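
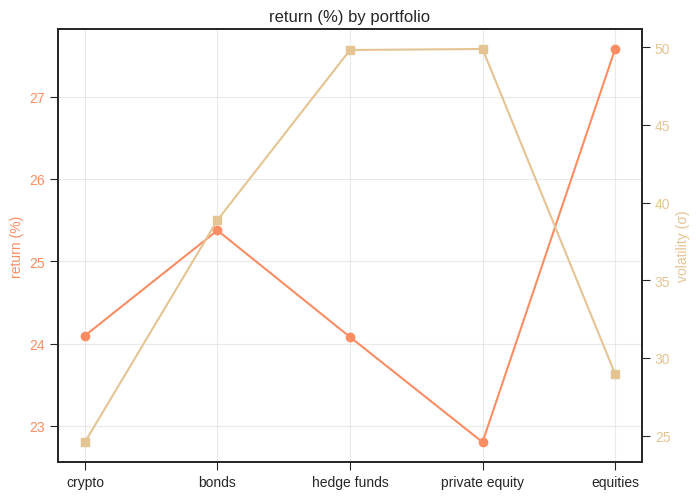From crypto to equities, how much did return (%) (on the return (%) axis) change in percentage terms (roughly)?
≈ +14.6%

crypto ≈ 24.0, equities ≈ 27.5; (27.5 − 24.0) / 24.0 ≈ +14.6%.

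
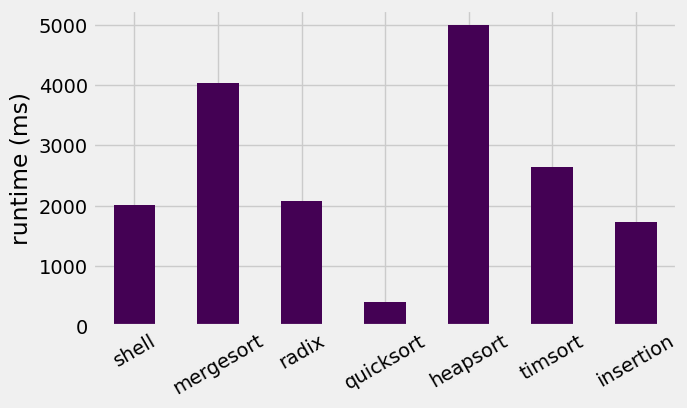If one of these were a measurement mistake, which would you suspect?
heapsort

heapsort ≈ 5000; the rest sit between ≈ 500 and ≈ 4000.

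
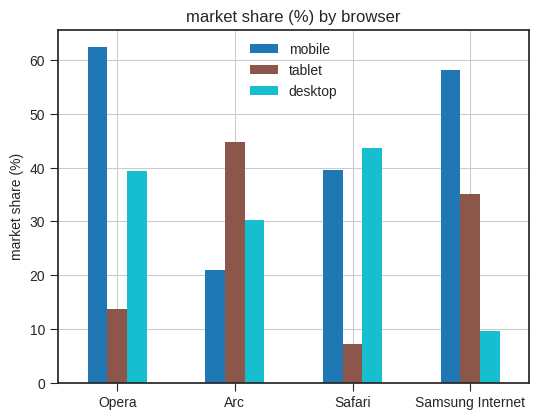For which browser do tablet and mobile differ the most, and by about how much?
Opera: tablet ≈ 10, mobile ≈ 60 → gap ≈ 50. Next-largest (Safari) is only ≈ 30.

Opera, ≈ 50 %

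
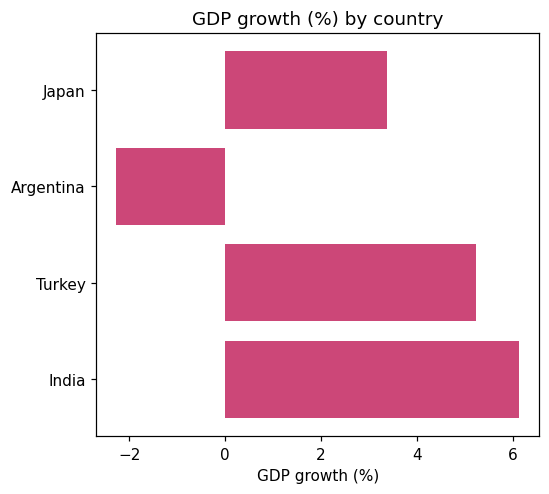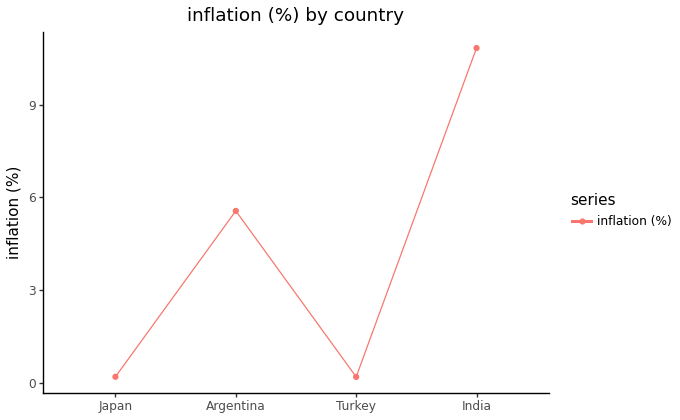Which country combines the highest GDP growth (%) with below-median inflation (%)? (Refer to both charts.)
Chart 2 median inflation (%) ≈ 3; below-median countries: Japan, Turkey. Among those, Turkey has the highest GDP growth (%) (≈ 5).

Turkey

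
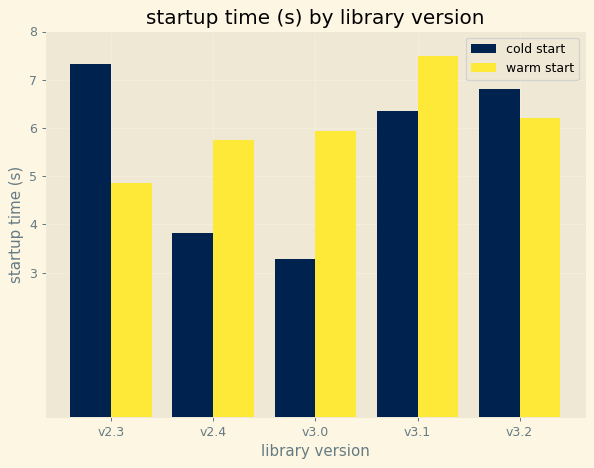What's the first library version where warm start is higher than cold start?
v2.3: warm start ≈ 5 vs cold start ≈ 7 (not yet); v2.4: warm start ≈ 6 vs cold start ≈ 4 (first crossover).

v2.4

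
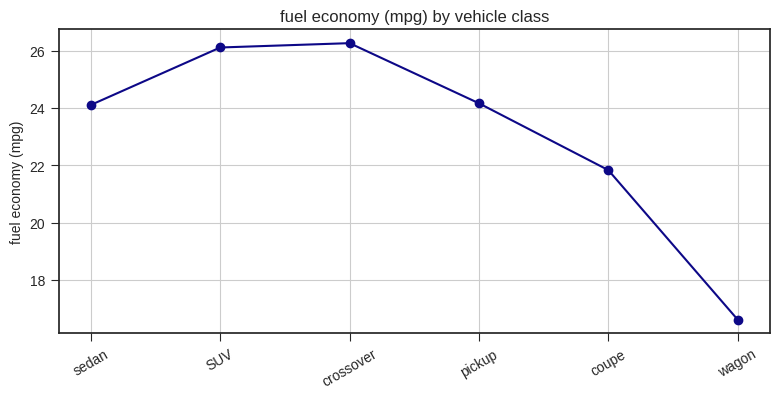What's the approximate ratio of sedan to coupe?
≈ 1.09×

sedan ≈ 24, coupe ≈ 22; 24/22 ≈ 1.09.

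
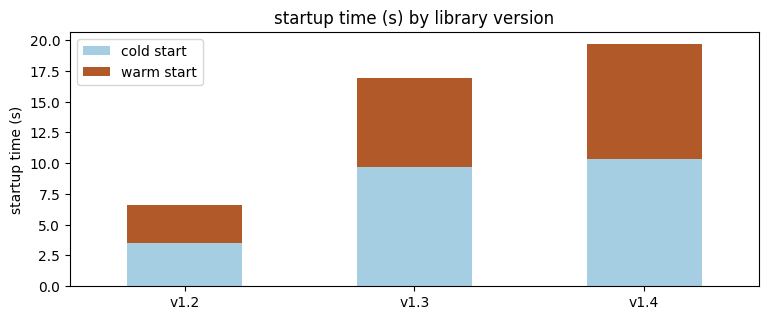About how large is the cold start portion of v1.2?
cold start top ≈ 4, bottom ≈ 0; segment ≈ 4.

≈ 4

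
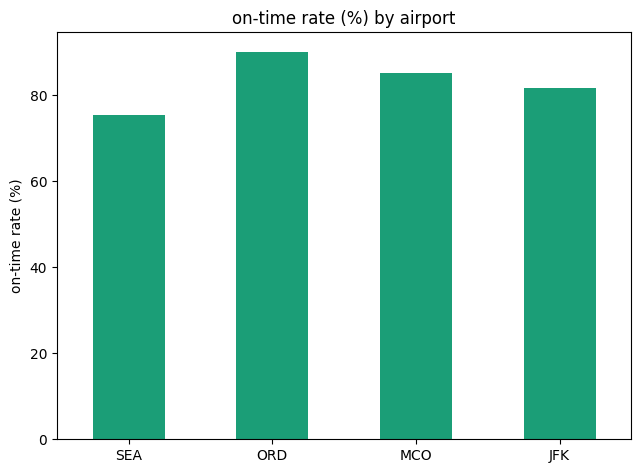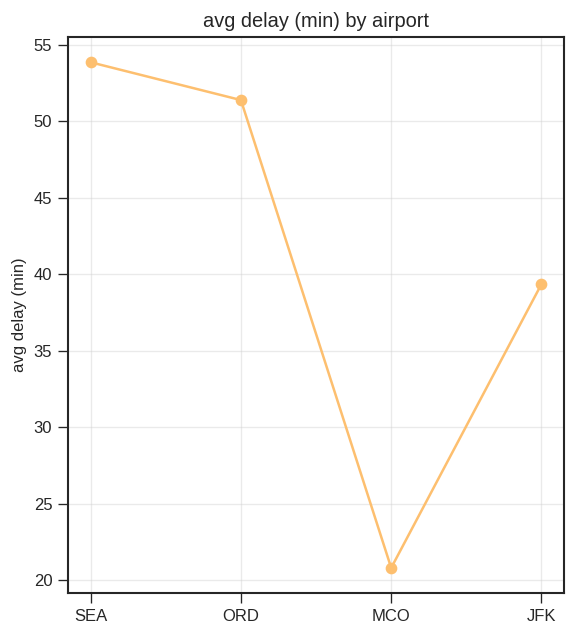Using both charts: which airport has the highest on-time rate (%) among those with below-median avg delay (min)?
MCO

Chart 2 median avg delay (min) ≈ 45; below-median airports: MCO, JFK. Among those, MCO has the highest on-time rate (%) (≈ 90).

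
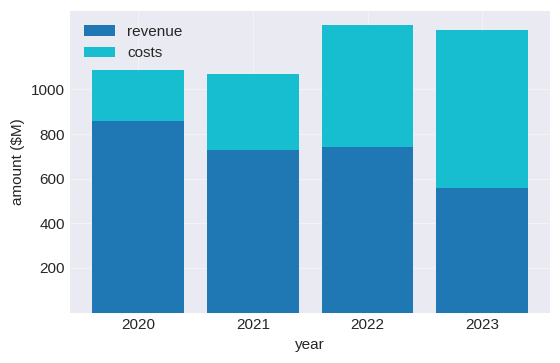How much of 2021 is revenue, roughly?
revenue top ≈ 800, bottom ≈ 0; segment ≈ 800.

≈ 800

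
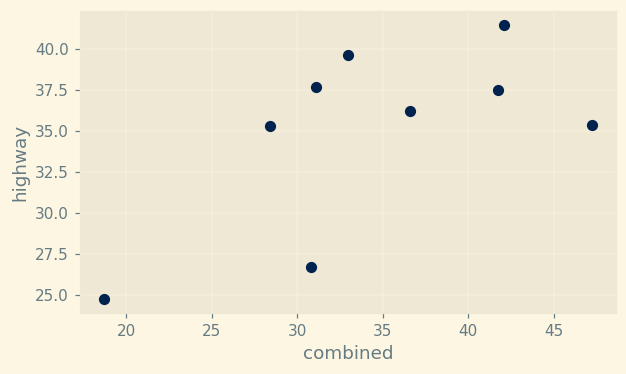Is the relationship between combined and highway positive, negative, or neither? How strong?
positive, moderate

Points are positively correlated; moderate (|r| ≈ 0.6).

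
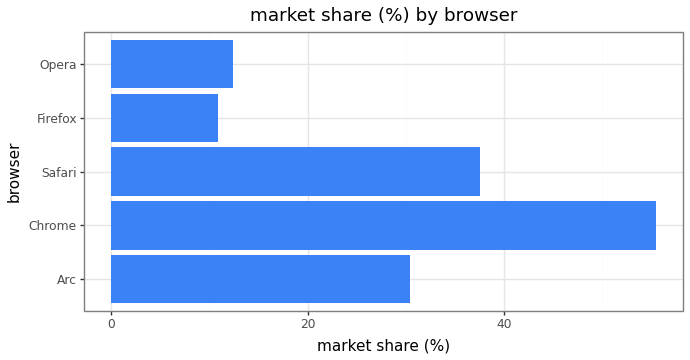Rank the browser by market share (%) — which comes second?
Top 3: Chrome ≈ 55, Safari ≈ 40, Arc ≈ 30.

Safari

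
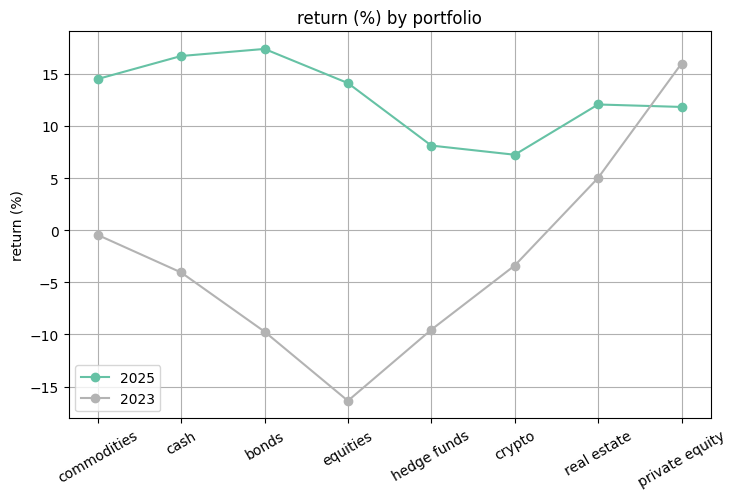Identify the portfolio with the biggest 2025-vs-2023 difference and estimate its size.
equities, ≈ 30 %

equities: 2025 ≈ 15, 2023 ≈ -15 → gap ≈ 30. Next-largest (bonds) is only ≈ 25.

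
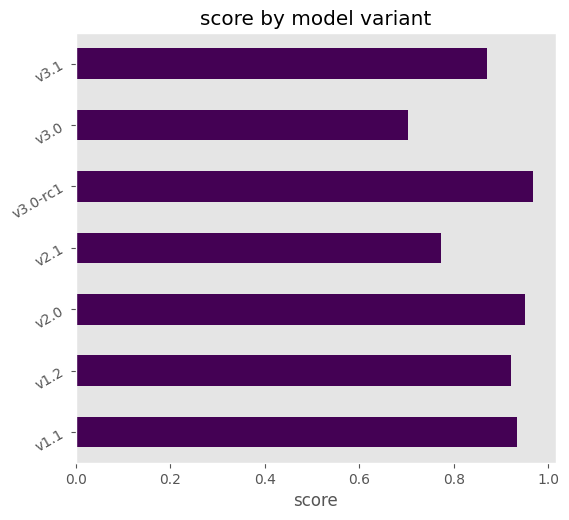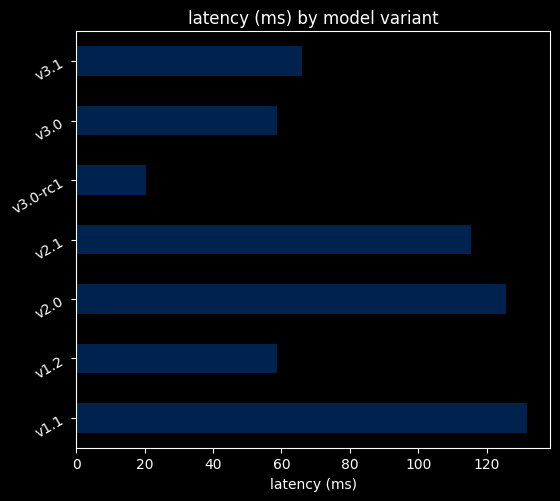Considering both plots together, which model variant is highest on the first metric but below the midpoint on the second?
v3.0-rc1

Chart 2 median latency (ms) ≈ 60; below-median model variants: v1.2, v3.0-rc1, v3.0. Among those, v3.0-rc1 has the highest score (≈ 1).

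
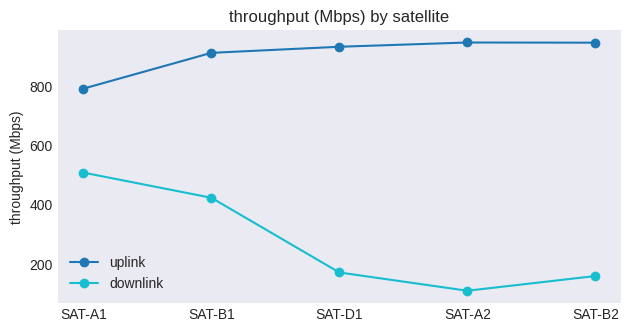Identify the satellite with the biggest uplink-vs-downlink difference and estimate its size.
SAT-A2: uplink ≈ 900, downlink ≈ 100 → gap ≈ 800. Next-largest (SAT-B2) is only ≈ 700.

SAT-A2, ≈ 800 Mbps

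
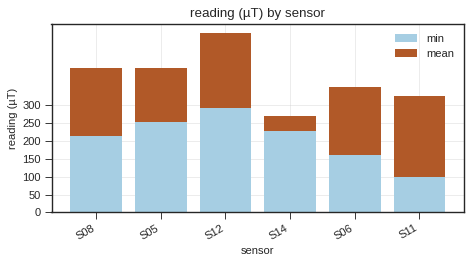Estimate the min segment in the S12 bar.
≈ 300

min top ≈ 300, bottom ≈ 0; segment ≈ 300.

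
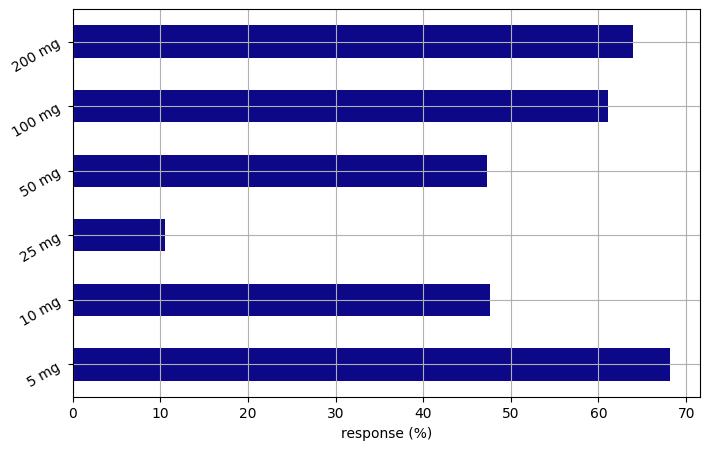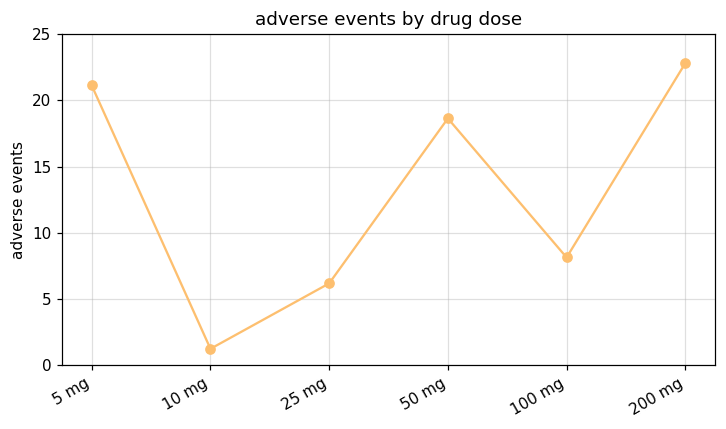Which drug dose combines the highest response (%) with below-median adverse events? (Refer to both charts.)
Chart 2 median adverse events ≈ 15; below-median drug doses: 10 mg, 25 mg, 100 mg. Among those, 100 mg has the highest response (%) (≈ 60).

100 mg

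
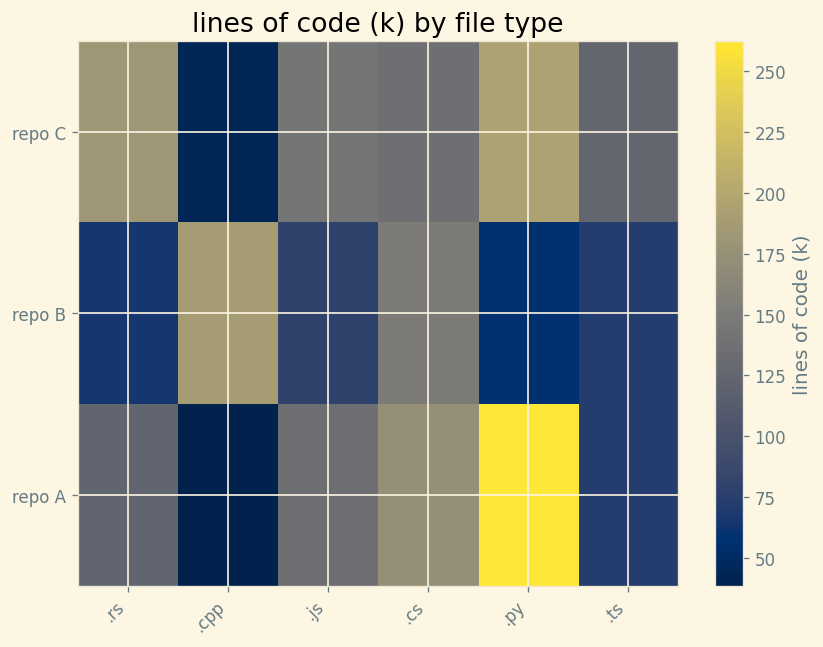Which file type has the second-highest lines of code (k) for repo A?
.cs

Top 3 for repo A: .py ≈ 260, .cs ≈ 180, .js ≈ 140.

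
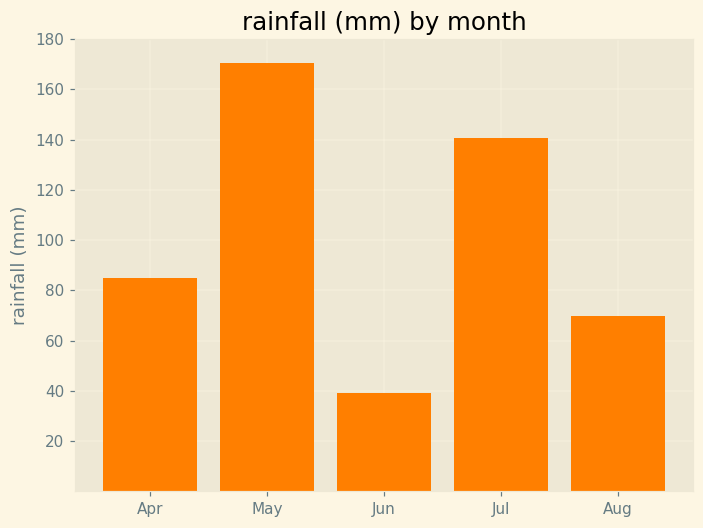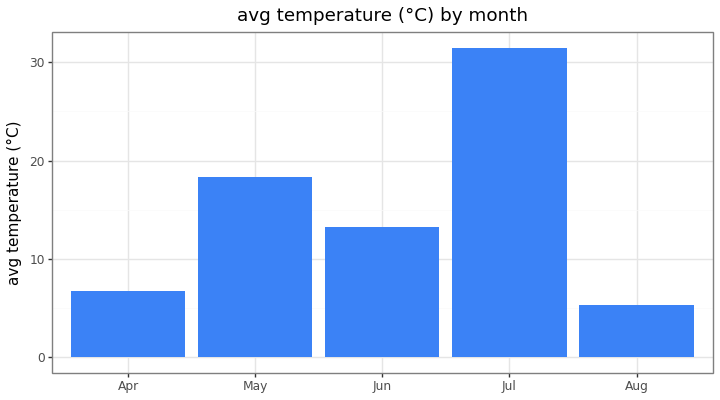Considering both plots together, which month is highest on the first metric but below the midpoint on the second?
Chart 2 median avg temperature (°C) ≈ 15; below-median months: Apr, Aug. Among those, Apr has the highest rainfall (mm) (≈ 80).

Apr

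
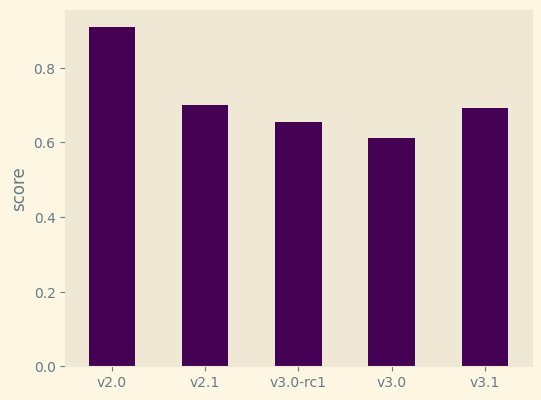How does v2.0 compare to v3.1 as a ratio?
≈ 1.29×

v2.0 ≈ 0.9, v3.1 ≈ 0.7; 0.9/0.7 ≈ 1.29.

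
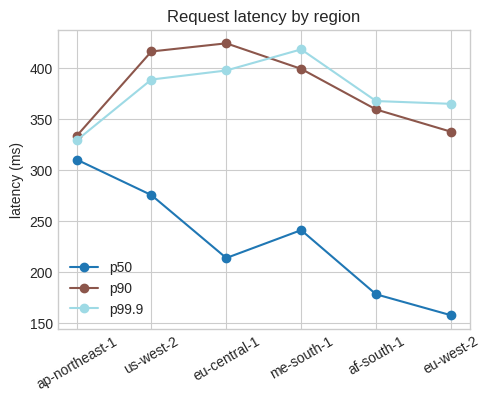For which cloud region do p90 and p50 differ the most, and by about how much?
eu-central-1: p90 ≈ 425, p50 ≈ 225 → gap ≈ 200. Next-largest (af-south-1) is only ≈ 175.

eu-central-1, ≈ 200 ms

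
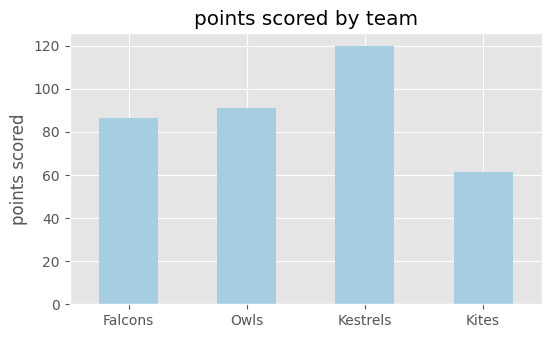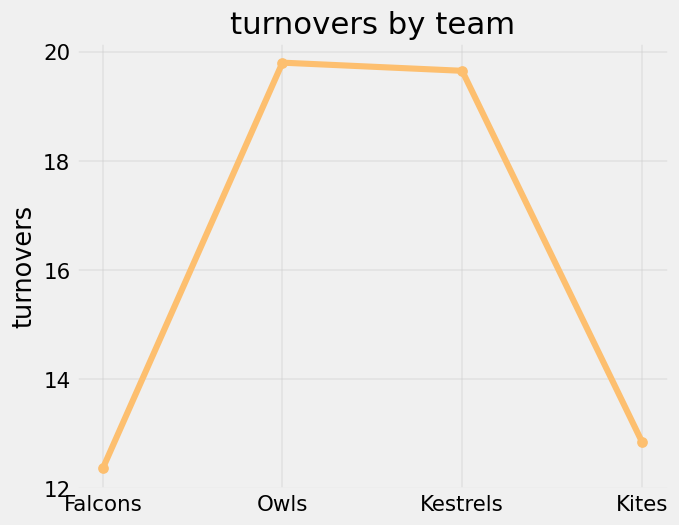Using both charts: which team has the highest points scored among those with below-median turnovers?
Chart 2 median turnovers ≈ 16; below-median teams: Falcons, Kites. Among those, Falcons has the highest points scored (≈ 80).

Falcons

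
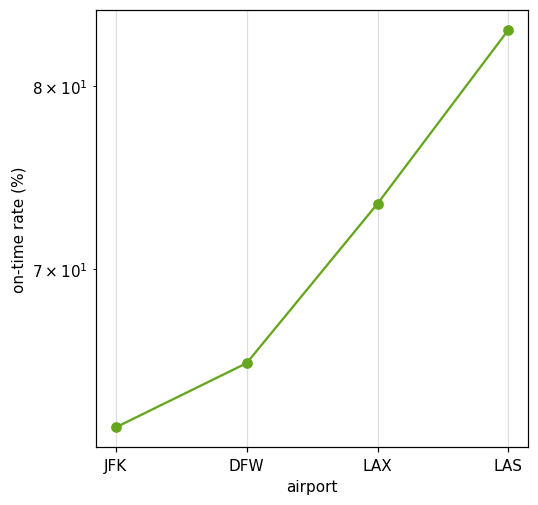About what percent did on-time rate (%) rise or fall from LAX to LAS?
≈ +13.5%

LAX ≈ 74, LAS ≈ 84; (84 − 74) / 74 ≈ +13.5%.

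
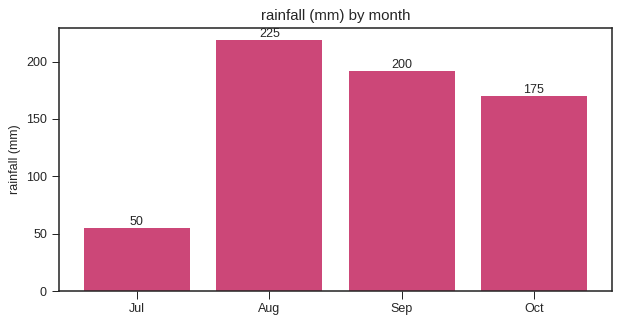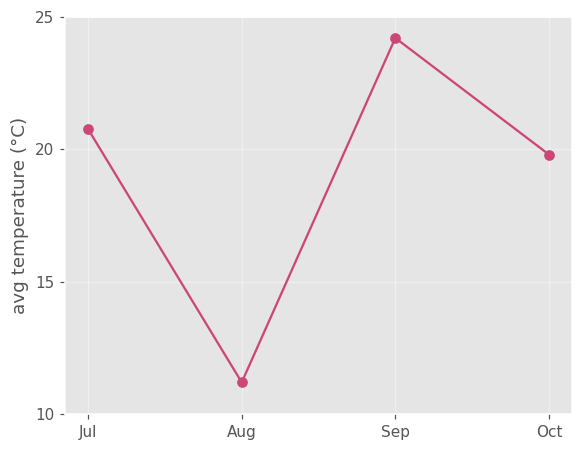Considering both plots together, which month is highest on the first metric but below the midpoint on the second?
Aug

Chart 2 median avg temperature (°C) ≈ 20; below-median months: Aug, Oct. Among those, Aug has the highest rainfall (mm) (≈ 225).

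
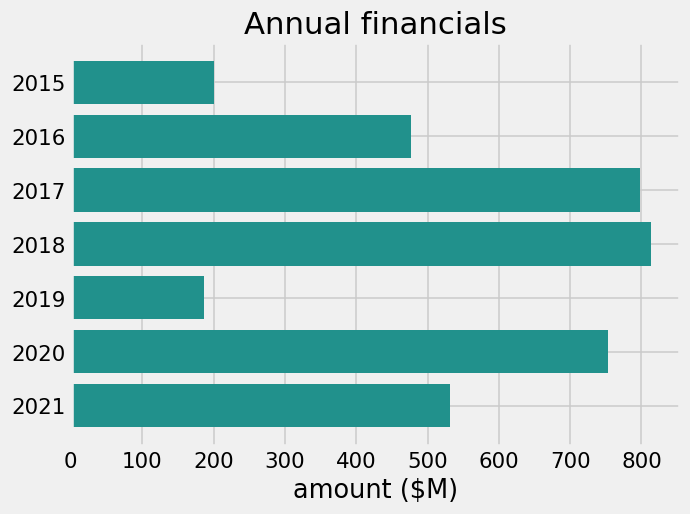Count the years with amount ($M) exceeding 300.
5

Above 300: 2016, 2017, 2018, 2020, 2021.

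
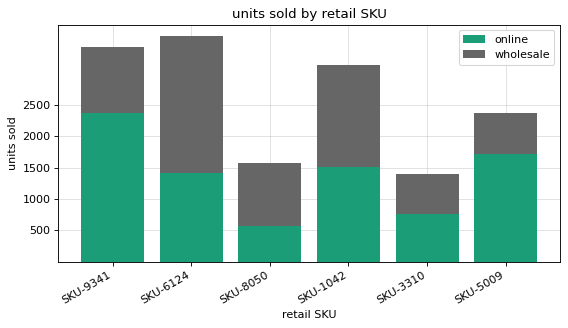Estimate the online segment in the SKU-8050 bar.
online top ≈ 500, bottom ≈ 0; segment ≈ 500.

≈ 500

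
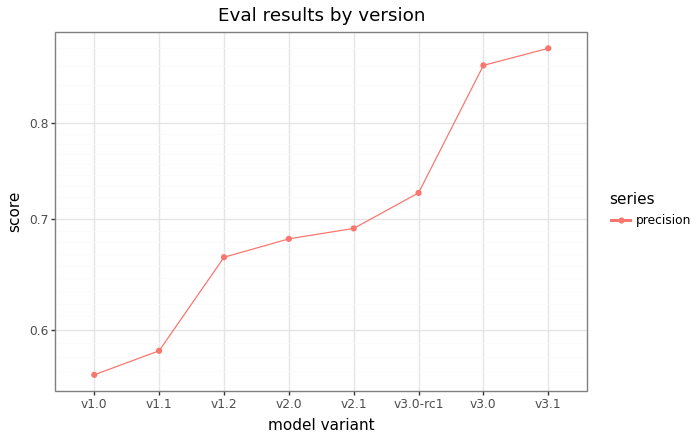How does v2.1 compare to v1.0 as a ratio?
v2.1 ≈ 0.70, v1.0 ≈ 0.55; 0.70/0.55 ≈ 1.27.

≈ 1.27×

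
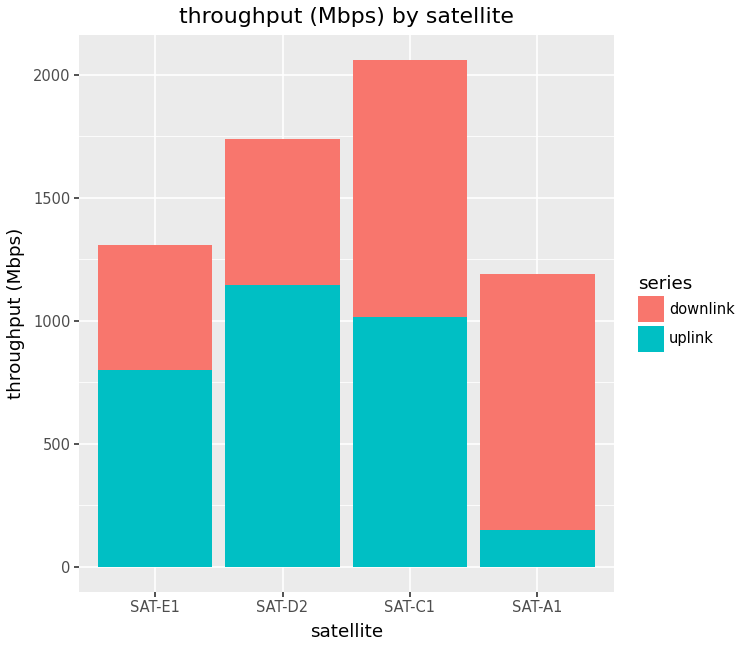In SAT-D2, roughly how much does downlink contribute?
downlink top ≈ 1800, bottom ≈ 1200; segment ≈ 600.

≈ 600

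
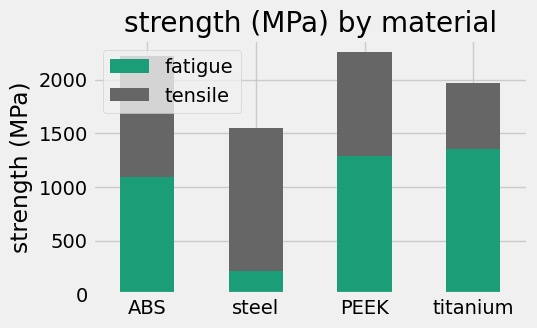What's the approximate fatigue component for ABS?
fatigue top ≈ 1000, bottom ≈ 0; segment ≈ 1000.

≈ 1000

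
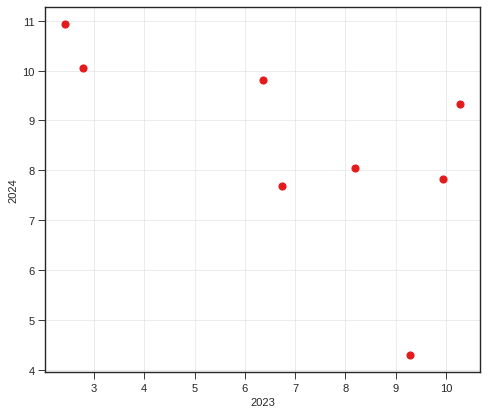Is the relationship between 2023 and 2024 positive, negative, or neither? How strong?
negative, moderate

Points are negatively correlated; moderate (|r| ≈ 0.6).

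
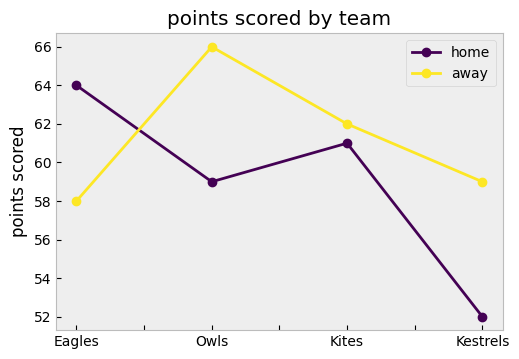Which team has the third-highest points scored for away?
Kestrels

Top 4 for away: Owls ≈ 66, Kites ≈ 62, Kestrels ≈ 60, Eagles ≈ 58.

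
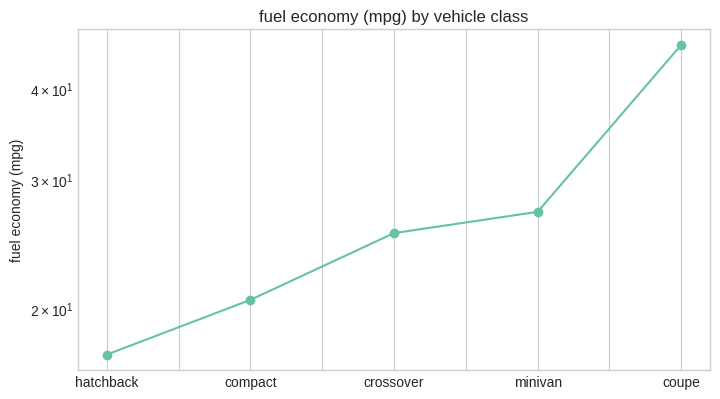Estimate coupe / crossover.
≈ 1.8×

coupe ≈ 45, crossover ≈ 25; 45/25 ≈ 1.8.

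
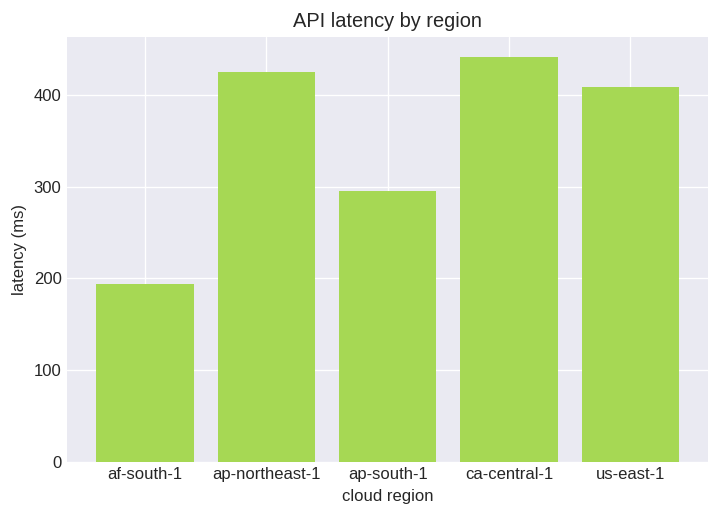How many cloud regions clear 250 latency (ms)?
Above 250: ap-northeast-1, ap-south-1, ca-central-1, us-east-1.

4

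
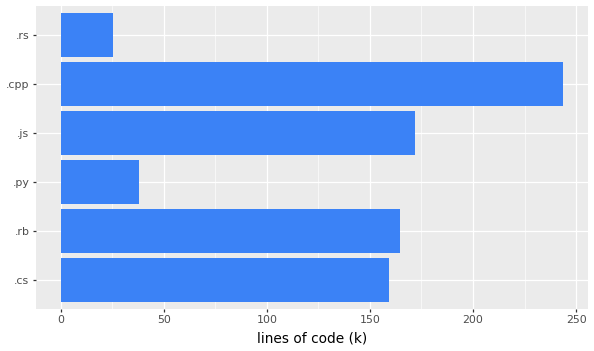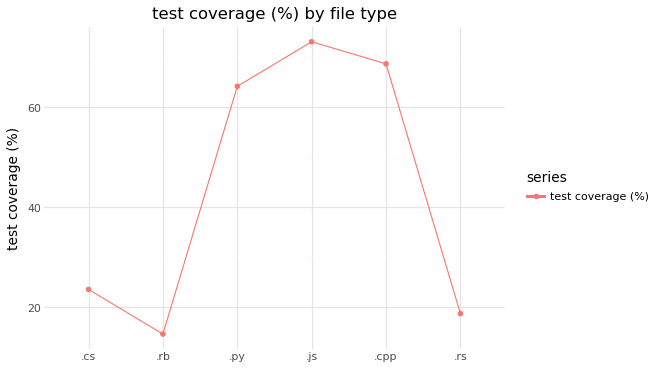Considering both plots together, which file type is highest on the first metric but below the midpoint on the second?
Chart 2 median test coverage (%) ≈ 40; below-median file types: .cs, .rb, .rs. Among those, .rb has the highest lines of code (k) (≈ 175).

.rb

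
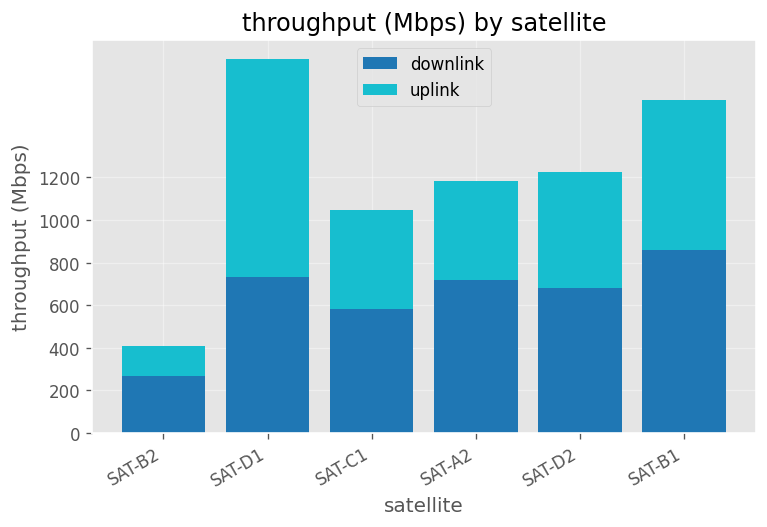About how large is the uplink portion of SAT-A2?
uplink top ≈ 1200, bottom ≈ 800; segment ≈ 400.

≈ 400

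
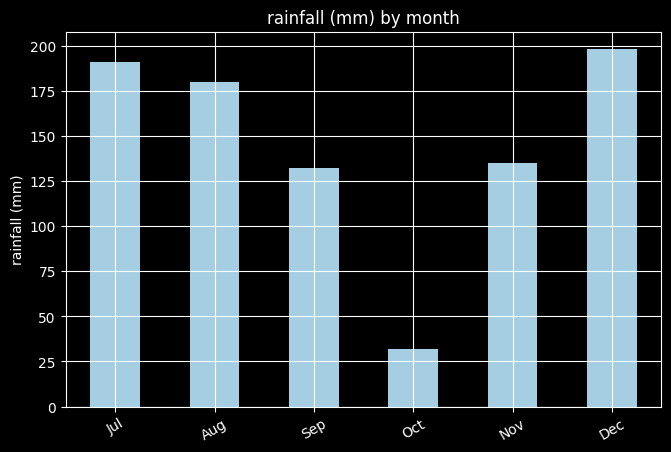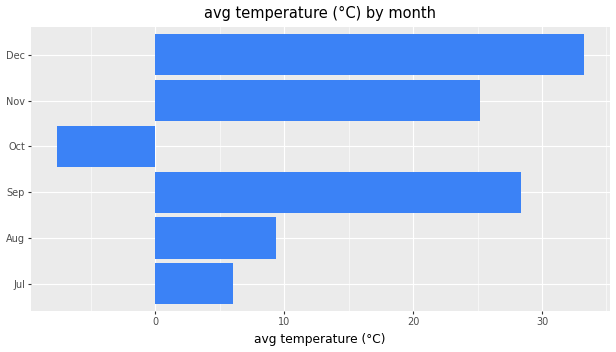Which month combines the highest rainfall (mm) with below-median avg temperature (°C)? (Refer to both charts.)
Jul

Chart 2 median avg temperature (°C) ≈ 15; below-median months: Jul, Aug, Oct. Among those, Jul has the highest rainfall (mm) (≈ 200).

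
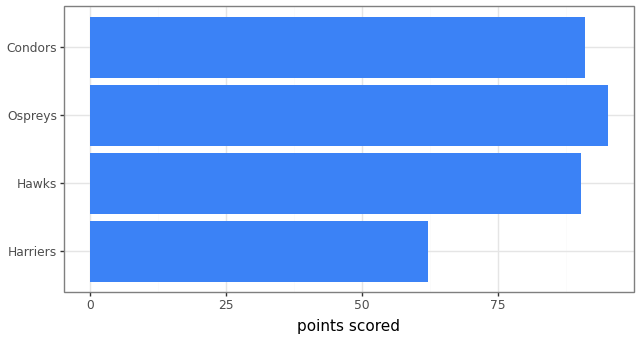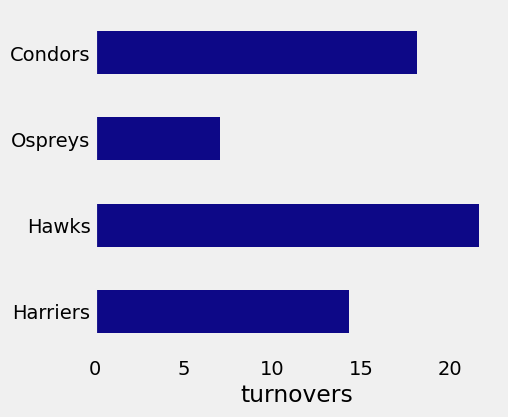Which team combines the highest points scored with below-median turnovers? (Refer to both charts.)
Ospreys

Chart 2 median turnovers ≈ 16; below-median teams: Harriers, Ospreys. Among those, Ospreys has the highest points scored (≈ 100).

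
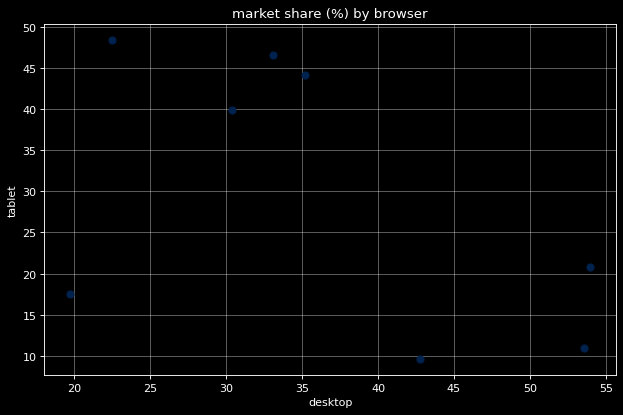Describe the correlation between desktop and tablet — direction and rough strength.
Points are negatively correlated; moderate (|r| ≈ 0.5).

negative, moderate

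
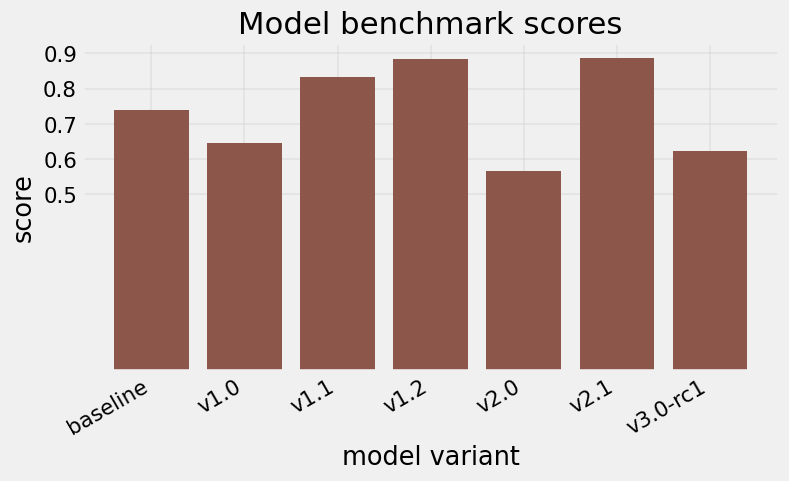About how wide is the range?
Max v2.1 ≈ 0.9, min v2.0 ≈ 0.6; range ≈ 0.3.

≈ 0.3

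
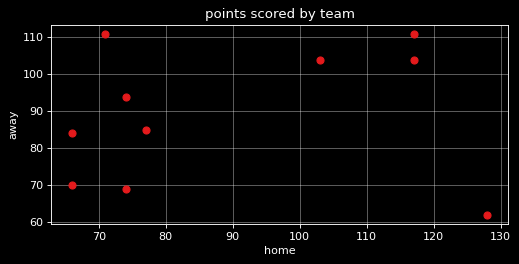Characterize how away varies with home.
no clear correlation

Points are roughly uncorrelated; weak (|r| ≈ 0.2).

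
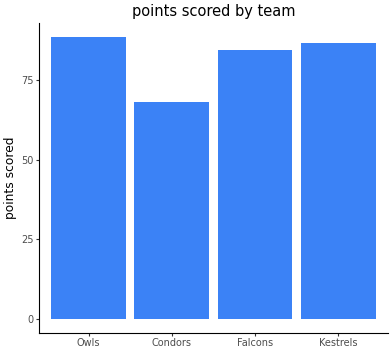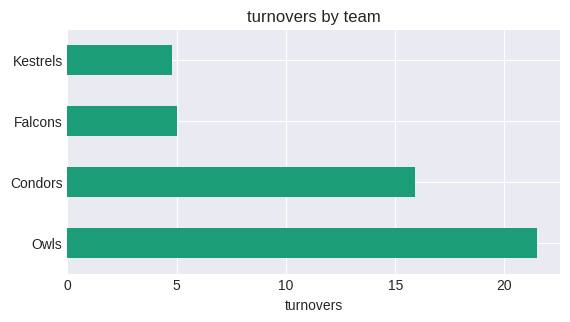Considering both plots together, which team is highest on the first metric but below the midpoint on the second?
Kestrels

Chart 2 median turnovers ≈ 10; below-median teams: Falcons, Kestrels. Among those, Kestrels has the highest points scored (≈ 90).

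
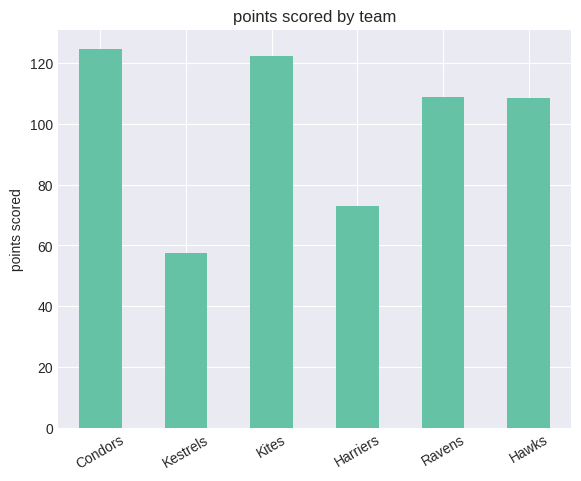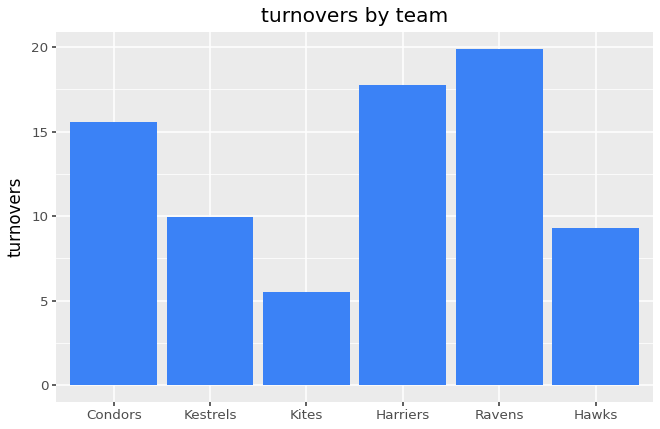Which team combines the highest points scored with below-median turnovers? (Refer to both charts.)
Chart 2 median turnovers ≈ 12; below-median teams: Kestrels, Kites, Hawks. Among those, Kites has the highest points scored (≈ 120).

Kites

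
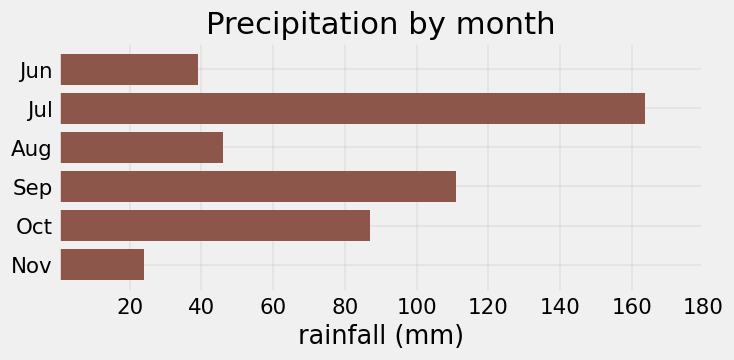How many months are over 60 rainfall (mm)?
3

Above 60: Jul, Sep, Oct.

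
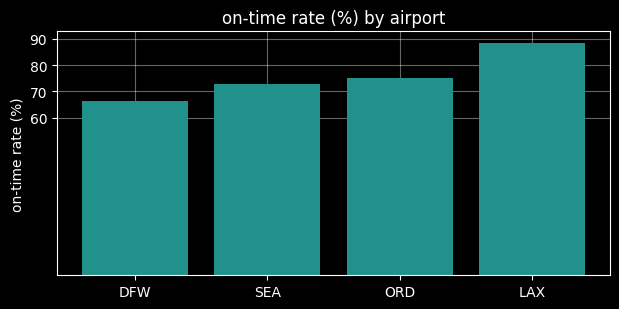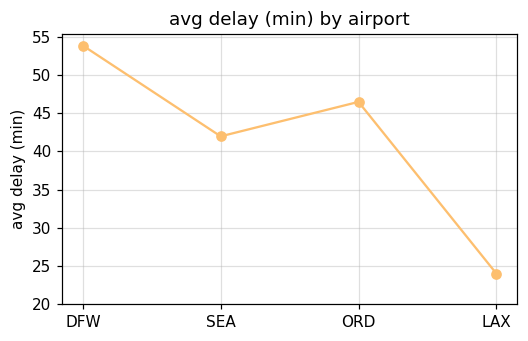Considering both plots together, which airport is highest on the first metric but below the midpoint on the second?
Chart 2 median avg delay (min) ≈ 45; below-median airports: SEA, LAX. Among those, LAX has the highest on-time rate (%) (≈ 90).

LAX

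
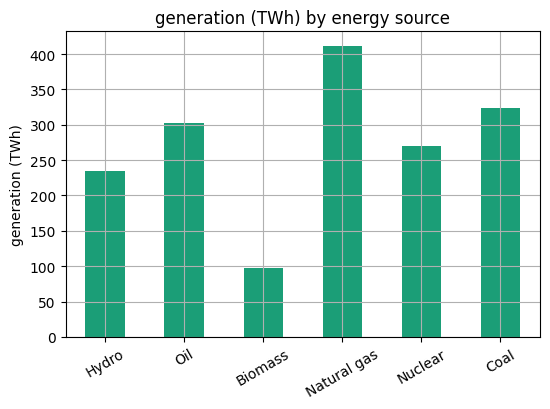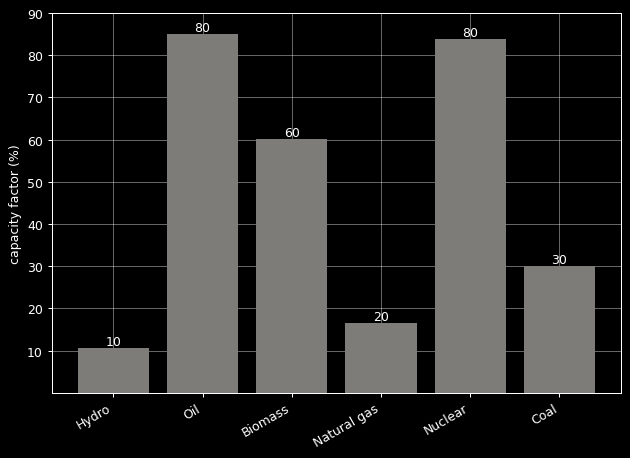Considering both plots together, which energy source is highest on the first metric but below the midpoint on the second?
Chart 2 median capacity factor (%) ≈ 50; below-median energy sources: Hydro, Natural gas, Coal. Among those, Natural gas has the highest generation (TWh) (≈ 400).

Natural gas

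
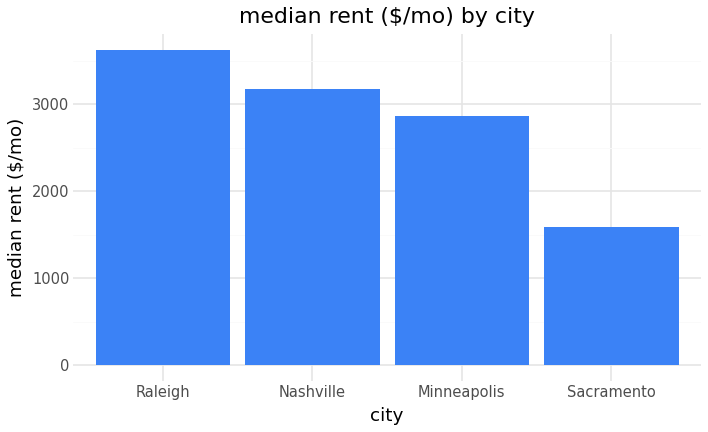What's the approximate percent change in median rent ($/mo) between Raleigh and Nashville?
Raleigh ≈ 3500, Nashville ≈ 3000; (3000 − 3500) / 3500 ≈ -14.3%.

≈ -14.3%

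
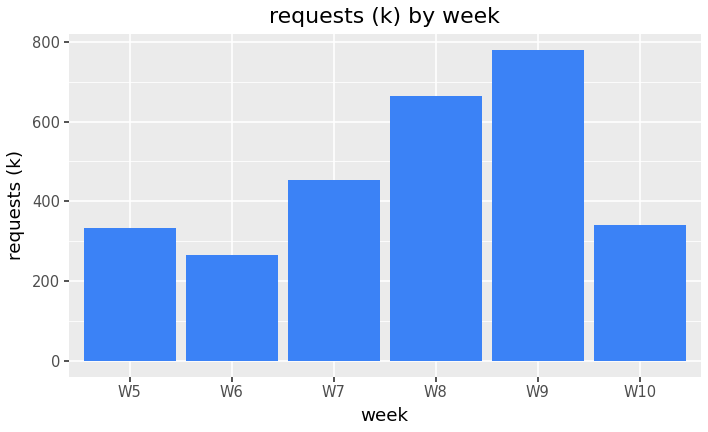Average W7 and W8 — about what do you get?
≈ 600

(500 + 700) / 2 ≈ 600.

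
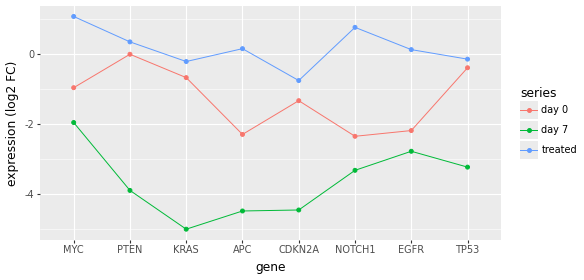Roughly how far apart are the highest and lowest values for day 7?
≈ 3

Max MYC ≈ -2, min KRAS ≈ -5; range ≈ 3.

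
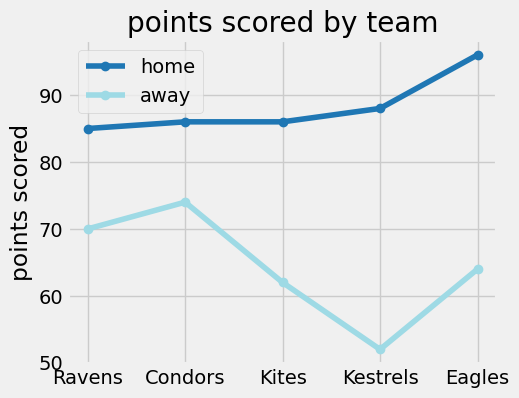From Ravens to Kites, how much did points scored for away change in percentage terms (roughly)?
Ravens ≈ 70, Kites ≈ 60; (60 − 70) / 70 ≈ -14.3%.

≈ -14.3%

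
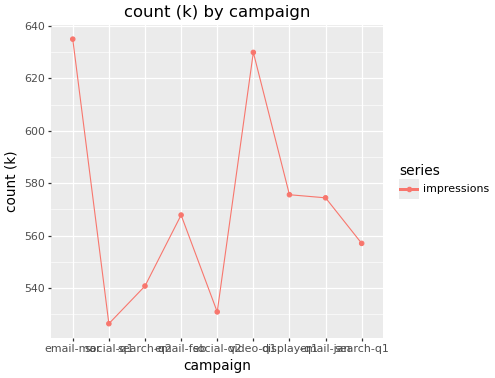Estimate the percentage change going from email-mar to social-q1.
email-mar ≈ 630, social-q1 ≈ 530; (530 − 630) / 630 ≈ -15.9%.

≈ -15.9%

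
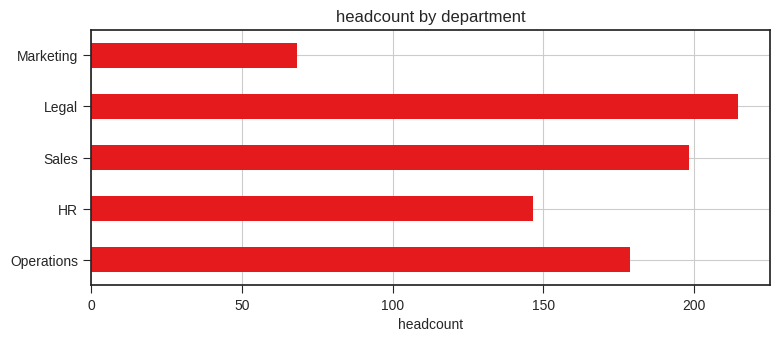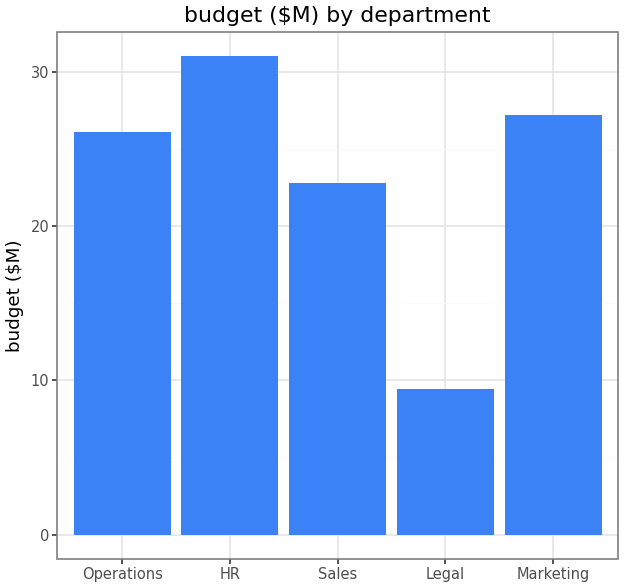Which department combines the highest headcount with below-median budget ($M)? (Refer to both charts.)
Chart 2 median budget ($M) ≈ 25; below-median departments: Sales, Legal. Among those, Legal has the highest headcount (≈ 220).

Legal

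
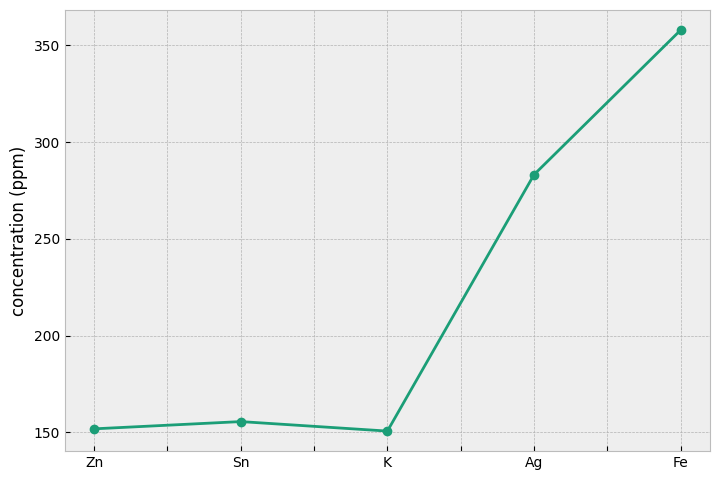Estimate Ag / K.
Ag ≈ 280, K ≈ 160; 280/160 ≈ 1.75.

≈ 1.75×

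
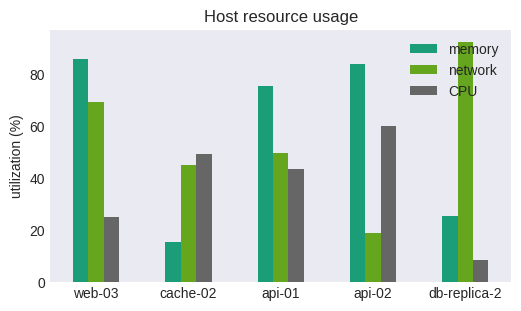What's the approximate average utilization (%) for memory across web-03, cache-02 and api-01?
≈ 63

(90 + 20 + 80) / 3 ≈ 63.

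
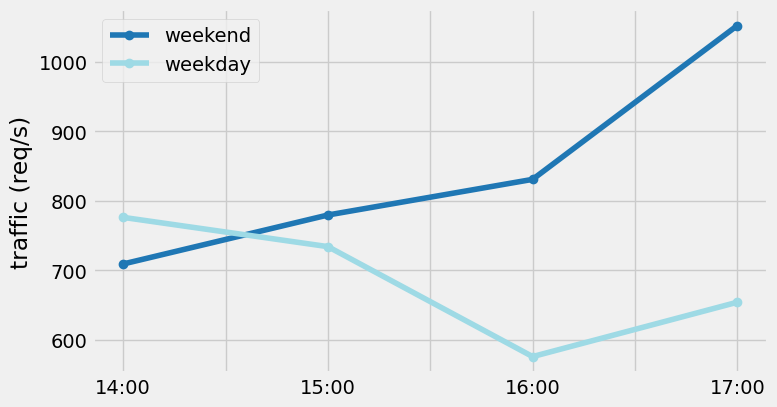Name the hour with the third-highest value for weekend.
15:00

Top 4 for weekend: 17:00 ≈ 1050, 16:00 ≈ 850, 15:00 ≈ 800, 14:00 ≈ 700.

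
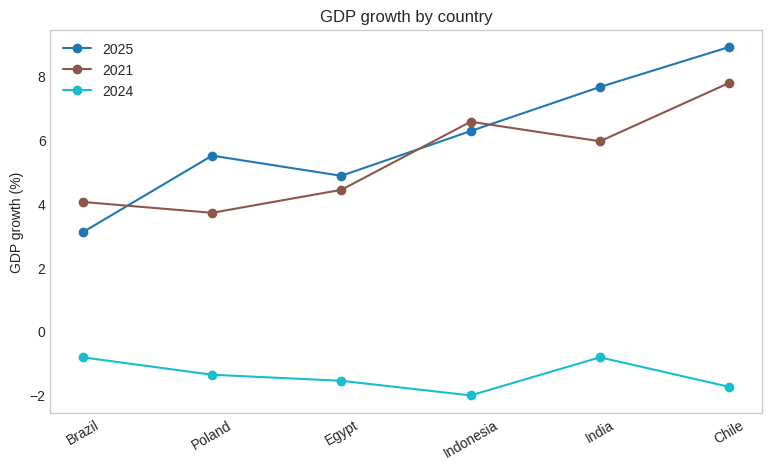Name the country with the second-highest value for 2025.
Top 3 for 2025: Chile ≈ 9, India ≈ 8, Indonesia ≈ 6.

India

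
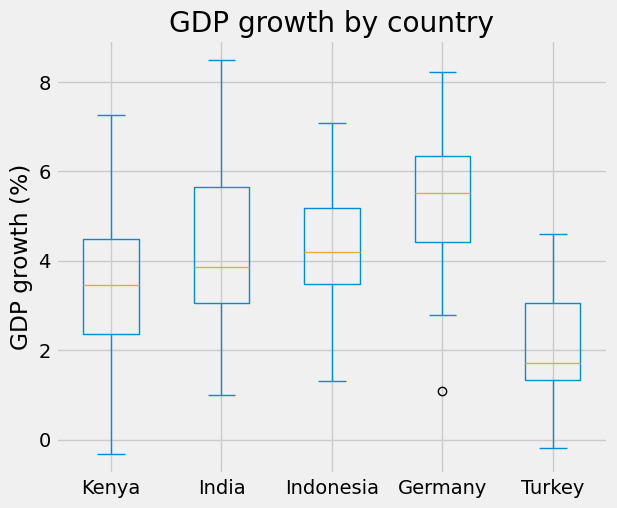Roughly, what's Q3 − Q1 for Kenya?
≈ 2.0

Q3 ≈ 4.5, Q1 ≈ 2.5; IQR ≈ 2.0.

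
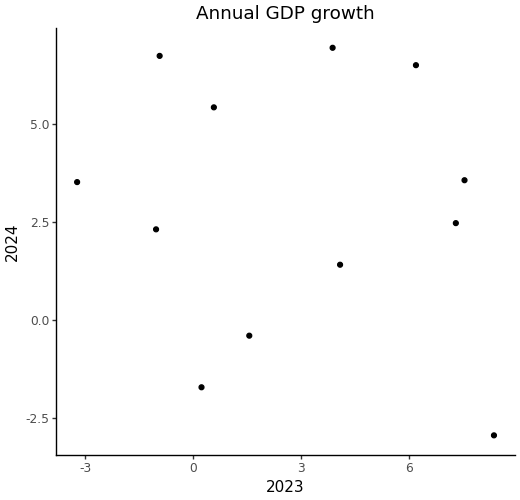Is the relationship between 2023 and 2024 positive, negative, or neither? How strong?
no clear correlation

Points are roughly uncorrelated; weak (|r| ≈ 0.2).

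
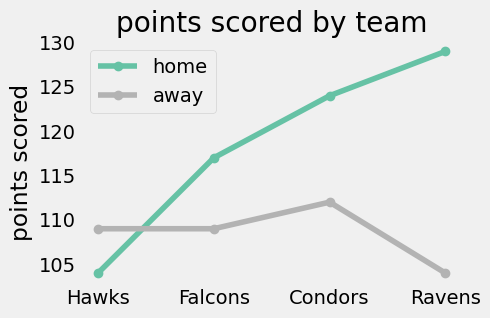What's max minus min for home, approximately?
≈ 25

Max Ravens ≈ 130, min Hawks ≈ 105; range ≈ 25.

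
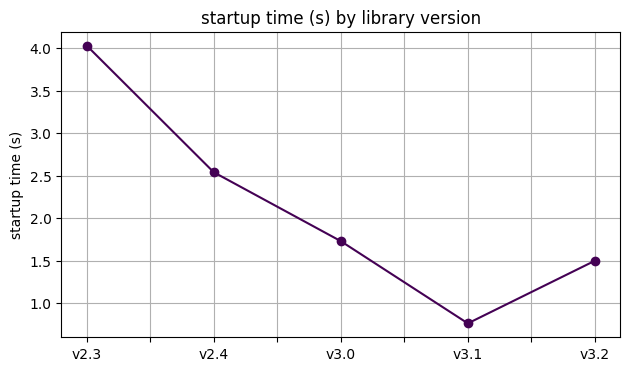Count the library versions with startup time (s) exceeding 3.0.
1

Above 3.0: v2.3.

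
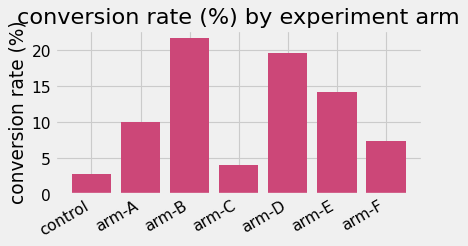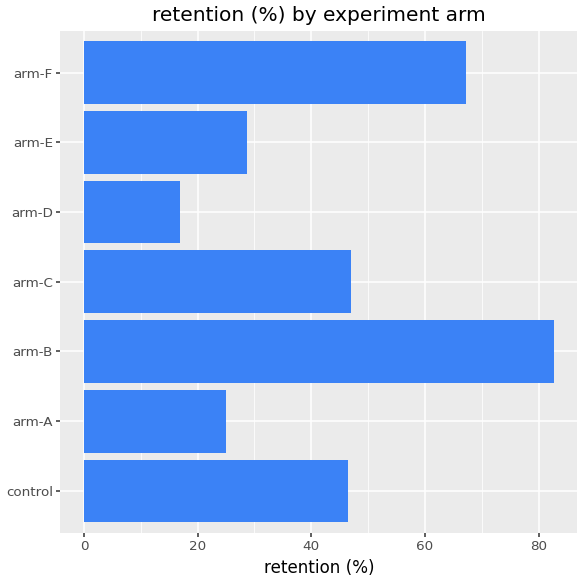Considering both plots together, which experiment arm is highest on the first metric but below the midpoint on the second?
Chart 2 median retention (%) ≈ 50; below-median experiment arms: arm-A, arm-D, arm-E. Among those, arm-D has the highest conversion rate (%) (≈ 20).

arm-D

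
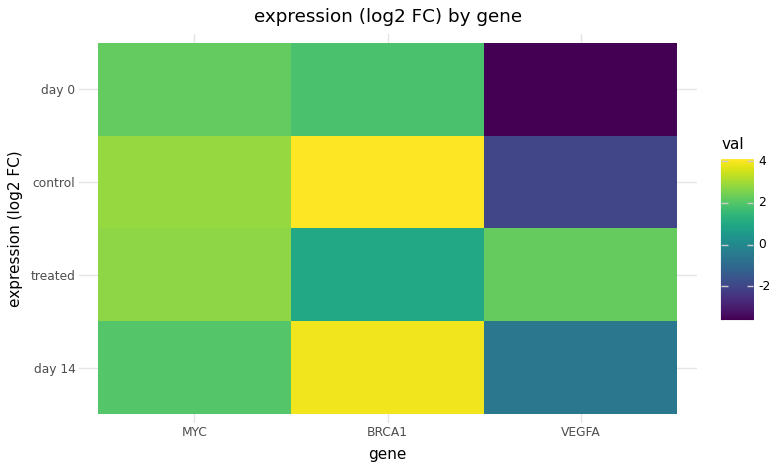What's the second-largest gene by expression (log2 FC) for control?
Top 3 for control: BRCA1 ≈ 4, MYC ≈ 3, VEGFA ≈ -2.

MYC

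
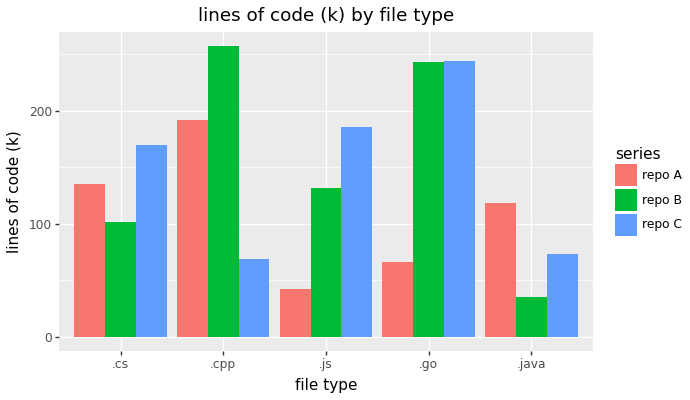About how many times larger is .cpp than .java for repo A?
.cpp ≈ 200, .java ≈ 125; 200/125 ≈ 1.6.

≈ 1.6×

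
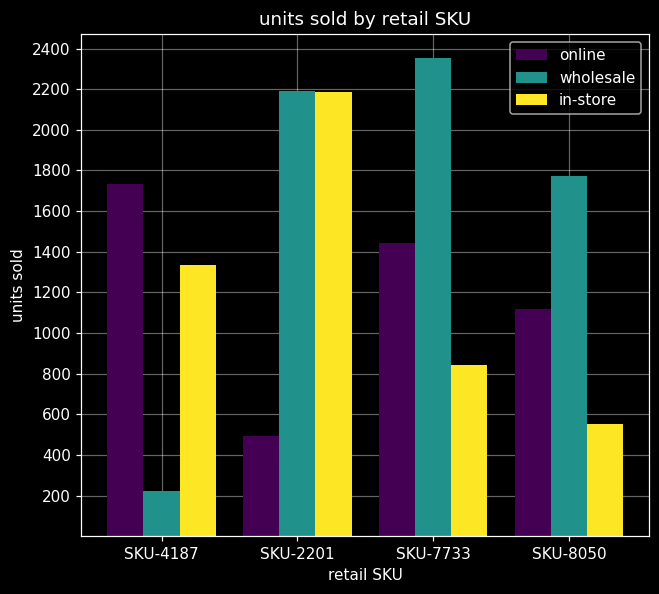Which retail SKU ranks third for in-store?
Top 4 for in-store: SKU-2201 ≈ 2200, SKU-4187 ≈ 1400, SKU-7733 ≈ 800, SKU-8050 ≈ 600.

SKU-7733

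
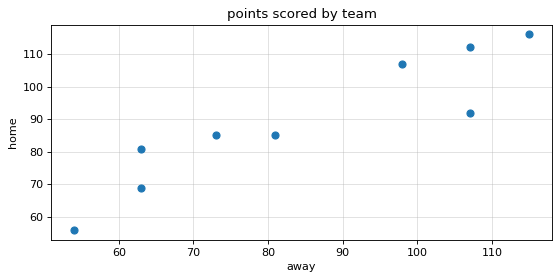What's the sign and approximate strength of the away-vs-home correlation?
Points are positively correlated; strong (|r| ≈ 0.9).

positive, strong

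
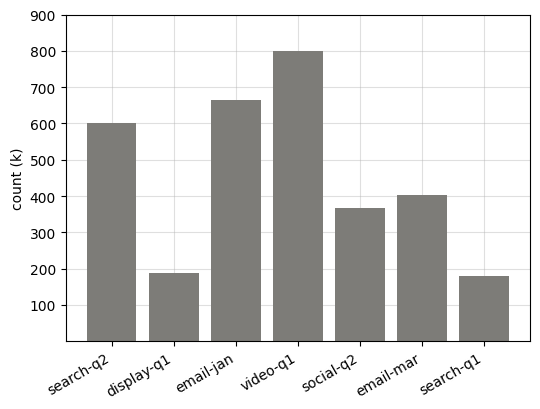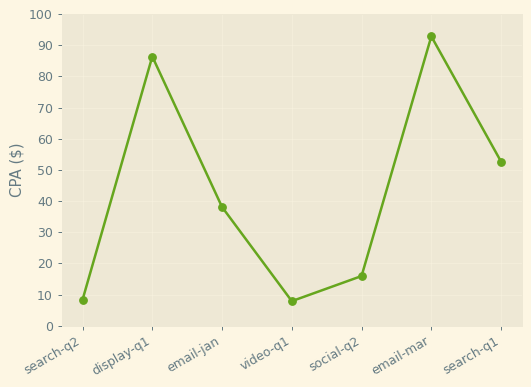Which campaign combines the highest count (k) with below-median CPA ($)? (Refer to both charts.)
video-q1

Chart 2 median CPA ($) ≈ 40; below-median campaigns: search-q2, video-q1, social-q2. Among those, video-q1 has the highest count (k) (≈ 800).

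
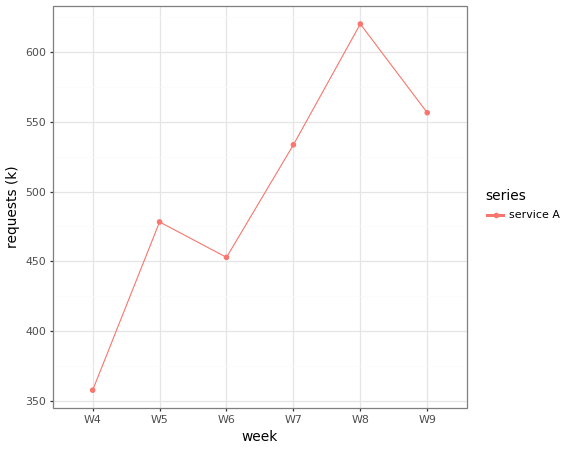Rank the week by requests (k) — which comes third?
W7

Top 4: W8 ≈ 625, W9 ≈ 550, W7 ≈ 525, W5 ≈ 475.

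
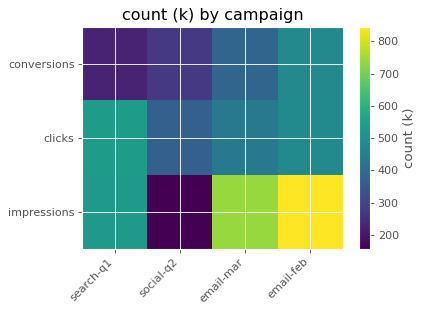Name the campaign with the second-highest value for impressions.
email-mar

Top 3 for impressions: email-feb ≈ 800, email-mar ≈ 700, search-q1 ≈ 500.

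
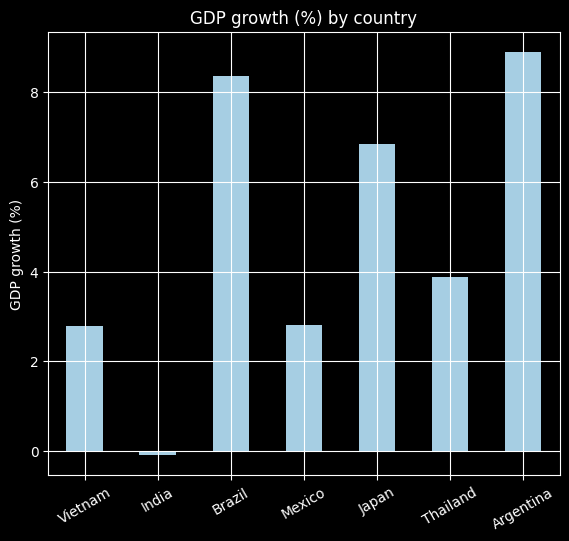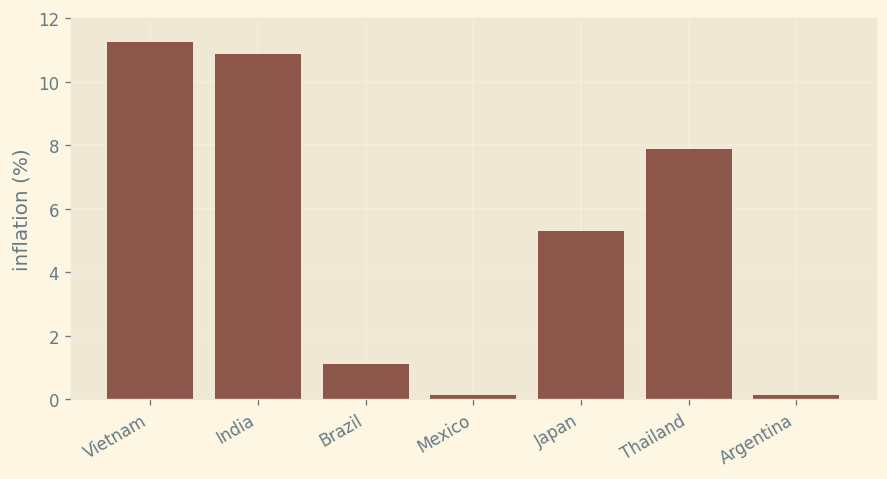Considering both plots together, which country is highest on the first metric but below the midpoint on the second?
Argentina

Chart 2 median inflation (%) ≈ 6; below-median countries: Brazil, Mexico, Argentina. Among those, Argentina has the highest GDP growth (%) (≈ 9).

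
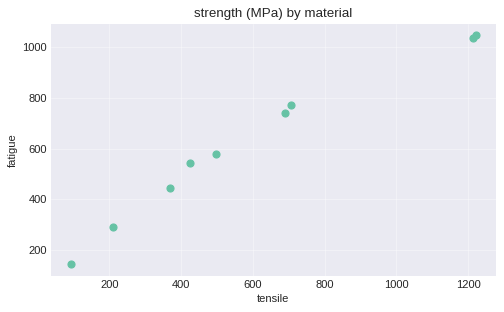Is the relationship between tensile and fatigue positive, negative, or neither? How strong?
Points are positively correlated; strong (|r| ≈ 1.0).

positive, strong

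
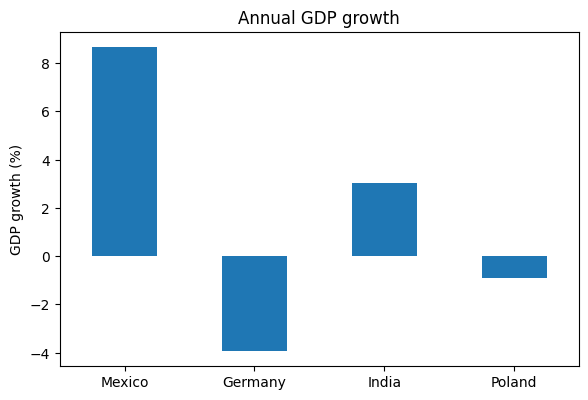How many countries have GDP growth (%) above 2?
2

Above 2: Mexico, India.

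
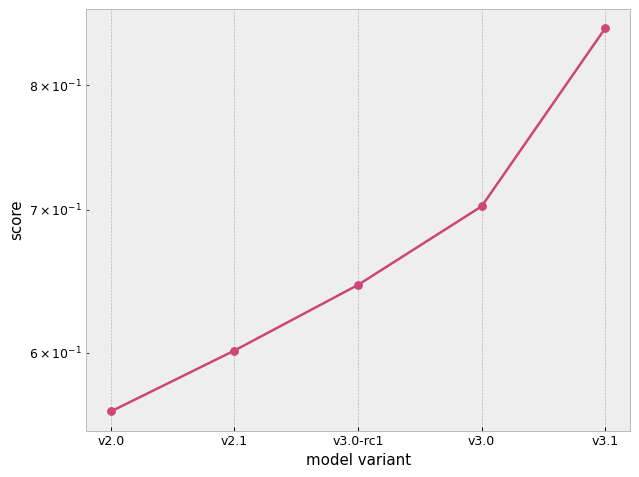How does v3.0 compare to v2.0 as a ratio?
v3.0 ≈ 0.70, v2.0 ≈ 0.55; 0.70/0.55 ≈ 1.27.

≈ 1.27×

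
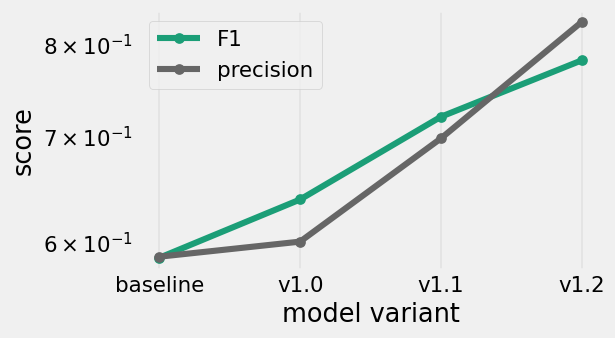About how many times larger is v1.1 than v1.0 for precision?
≈ 1.17×

v1.1 ≈ 0.70, v1.0 ≈ 0.60; 0.70/0.60 ≈ 1.17.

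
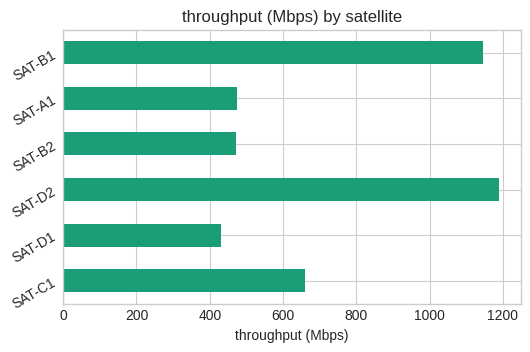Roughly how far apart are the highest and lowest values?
≈ 800

Max SAT-D2 ≈ 1200, min SAT-D1 ≈ 400; range ≈ 800.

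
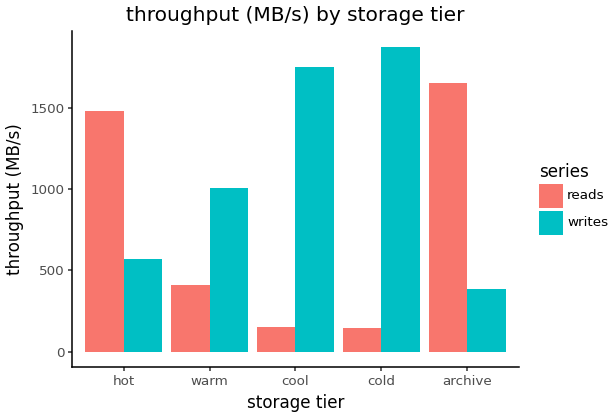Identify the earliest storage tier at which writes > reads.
hot: writes ≈ 600 vs reads ≈ 1400 (not yet); warm: writes ≈ 1000 vs reads ≈ 400 (first crossover).

warm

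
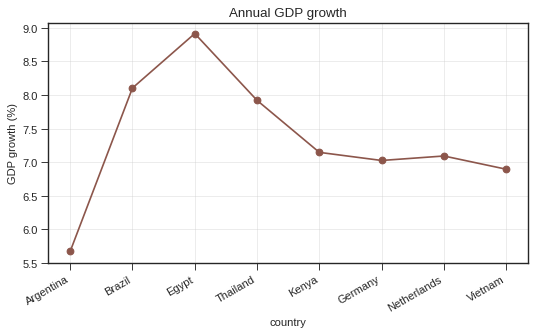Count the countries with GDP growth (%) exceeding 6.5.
7

Above 6.5: Brazil, Egypt, Thailand, Kenya, Germany, Netherlands, Vietnam.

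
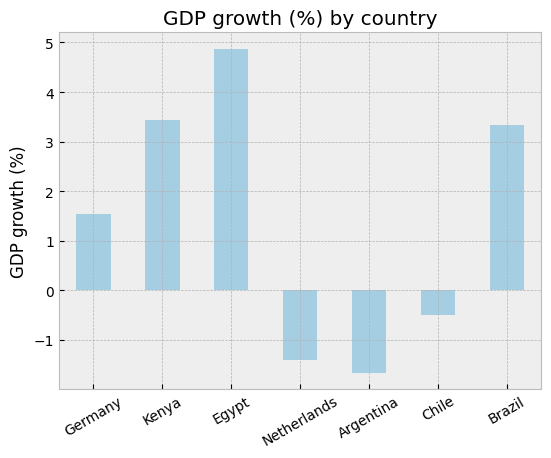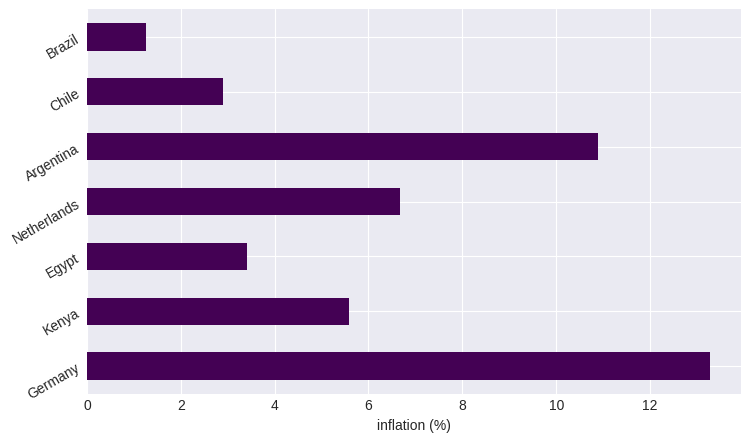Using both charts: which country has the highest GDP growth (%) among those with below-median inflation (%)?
Egypt

Chart 2 median inflation (%) ≈ 6; below-median countries: Egypt, Chile, Brazil. Among those, Egypt has the highest GDP growth (%) (≈ 5).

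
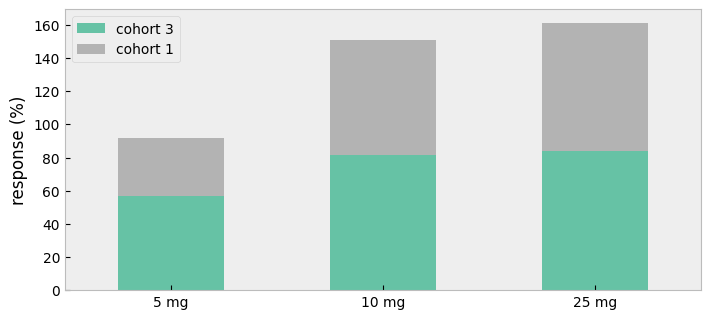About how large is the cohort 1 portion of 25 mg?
≈ 80

cohort 1 top ≈ 160, bottom ≈ 80; segment ≈ 80.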